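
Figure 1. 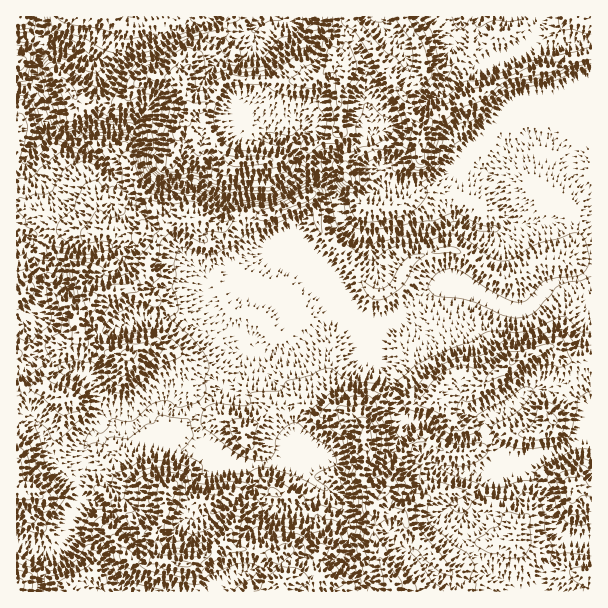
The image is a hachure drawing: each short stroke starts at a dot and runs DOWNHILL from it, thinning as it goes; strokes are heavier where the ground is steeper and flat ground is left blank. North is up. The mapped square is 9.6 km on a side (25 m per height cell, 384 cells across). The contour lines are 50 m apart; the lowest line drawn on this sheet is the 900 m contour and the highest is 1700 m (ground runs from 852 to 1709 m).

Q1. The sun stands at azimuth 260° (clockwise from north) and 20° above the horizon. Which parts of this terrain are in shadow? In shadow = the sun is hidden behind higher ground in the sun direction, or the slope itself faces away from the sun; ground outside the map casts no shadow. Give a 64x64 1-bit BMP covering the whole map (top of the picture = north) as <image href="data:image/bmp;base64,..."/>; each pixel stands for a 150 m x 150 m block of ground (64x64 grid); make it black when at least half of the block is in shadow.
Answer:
<image width="64" height="64" href="data:image/bmp;base64,Qk0+AgAAAAAAAD4AAAAoAAAAQAAAAEAAAAABAAEAAAAAAAACAAATCwAAEwsAAAIAAAAAAAAA////AAAAAABgAAAAAAAAACAgAAAEIAAAIGAIABAgAAAAQAAAAEAAAABAAAAIAAAAAAgAAIgAAAAAEICACAAAAAAAAEAACAAAAABAYAAIAAAIAEAAAAAAABwAYAAAAAAAPAAwAAA4AAA8ADwAADgAAHAAGAABMAAAcAAAAAGAAABgAAAAAcAAAAAAAAAB4AAAAAAAAAHgAAAAAAAAAfAABAAAAAAB4AAEAAAAAAAAAAABgAAAAEAAAAAAAAAAAAAAAAAAAAAAAAAAAAAAAAAAAAAAAAAAAAAAAAAAAAAAAAAAAAAAAAAABAAAAAAAAAAEAAAAAAAAAAAAAAAAAAAAAAAAAAAAAAAAAAAAAAAAAAAgAAAAAAAAACAAAAAAAAAAIAAAAAAAAAAAAAAAAAAAAAAAAAAAAAAAAAAAAAAAAAAAAAAACAAAAAAAAAAYAAAAAAAAADAAAAAAAAcAMAAAAAAAD4BwAAAAAAM+AHAAAAAAA4AAZgAAAAAGAAEHAAAAAAYAAwYHgAABBgADQAfAAEQOAAAAB+AAbAwAAAAH4AAwAAAADAPAAHAAAAAIAAAAYAAAAAgMCABgAAAADAwMAAAAAAAABAYAAwAAAAAAAABnAAAAAAMAAGQAAAAAAwAAYAAAAAAHAABgAAAAAAcAAAAAAAAABgAAIAAAAAAOAABgAAAAAAwAAA=="/>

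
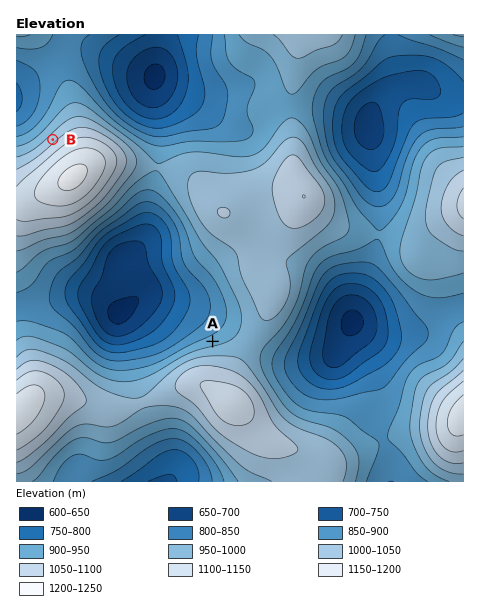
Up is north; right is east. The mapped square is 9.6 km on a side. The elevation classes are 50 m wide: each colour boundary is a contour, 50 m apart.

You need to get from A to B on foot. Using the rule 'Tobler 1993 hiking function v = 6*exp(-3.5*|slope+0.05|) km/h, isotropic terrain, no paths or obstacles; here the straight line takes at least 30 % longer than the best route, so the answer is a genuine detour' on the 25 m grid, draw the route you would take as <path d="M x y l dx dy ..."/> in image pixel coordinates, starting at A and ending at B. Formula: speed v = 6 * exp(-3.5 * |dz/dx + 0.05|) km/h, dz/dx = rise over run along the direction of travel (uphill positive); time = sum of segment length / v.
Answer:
<path d="M213 341l5-5 5-10 0-17-63-126-36-36-35-18-15 0-21 11"/>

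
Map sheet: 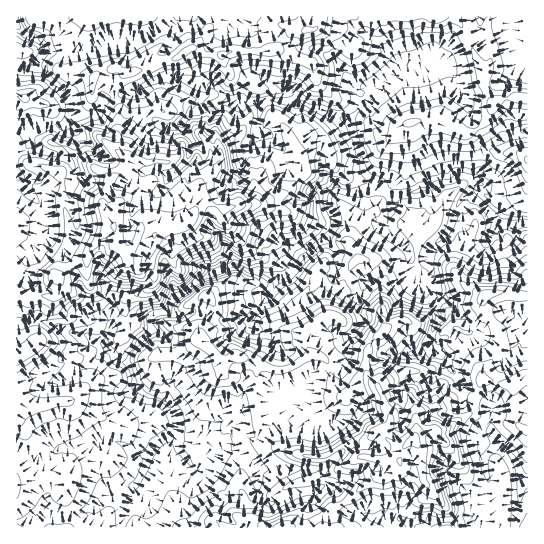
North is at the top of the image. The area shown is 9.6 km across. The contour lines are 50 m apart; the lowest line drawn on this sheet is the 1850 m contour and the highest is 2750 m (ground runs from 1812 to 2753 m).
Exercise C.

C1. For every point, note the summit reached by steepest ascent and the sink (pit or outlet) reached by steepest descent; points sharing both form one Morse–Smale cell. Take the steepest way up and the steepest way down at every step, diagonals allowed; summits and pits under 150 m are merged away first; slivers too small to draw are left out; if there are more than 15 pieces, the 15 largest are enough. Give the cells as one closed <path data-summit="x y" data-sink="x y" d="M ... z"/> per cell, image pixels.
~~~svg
<path data-summit="114 227" data-sink="498 223" d="M527 16l-205 0-3 9-5 4-20 0-21 22-40 0-10 4-18 0-14-7-16 11-49 14-9 6-4 14 6 13 0 45 9 8-1 7-6 7-12 6-8-8-7-2-12 10-17 1-6-8-18-7-15-2-10 2 1 363 104-1 0-8 7-21 16-28 4-16 11-14 14-7 3-6 0-10-7-12-11-6-13-4-10-9-3-15-5-9 10-19 14-12 0-14 4-4 10-1 12-16 20-15 17-9 21-7 12 6 10 0 18 6 8 0 12-8 8-13 23-17 11 12 2 19 12 9 12 2 7-1 15-12 18-4 7-8 11 3 7-4 3-8 17-16 9-26 12-12 0-4 15-27 3-16 19-10 22-6z"/><path data-summit="414 438" data-sink="498 223" d="M469 193l-12 12-9 26-17 16-4 9-6 3-11-3-7 8-18 4-18 13-16-2-12-9-2-19-11-12-23 17-16 20-12 1-18-6-10 0-9-6-12 3-29 13-20 15-12 16-12 3-4 7 3 7-1 2-14 12-10 19 5 9 3 15 10 9 13 4 11 6 7 12 0 10-3 6-14 7-11 14-4 16-16 28-7 21 0 8 325 1 2-2-1-16-24-31-2-22-6-19 14-6 14-3 26-14 3-4 1-12 9-19 33 5-2 13 3 7 1 18 6 6 5 1 0-205-30-1-11-15z"/><path data-summit="114 227" data-sink="17 25" d="M321 16l-304 0-1 147 10 0 19 4 14 5 6 8 17-1 12-10 7 2 9 8 11-6 7-10 0-4-9-8 0-45-6-17 6-12 43-16 13-2 16-11 14 7 18 0 10-4 40 0 21-22 20 0 5-4z"/><path data-summit="414 438" data-sink="523 481" d="M483 380l-10 19-1 12-3 4-26 14-14 3-14 6 6 19 2 22 22 28 3 8-1 13 80 0 1-97-11-8-1-18-3-7 2-13z"/><path data-summit="527 159" data-sink="498 223" d="M527 131l-21 5-19 9-6 24-12 20 0 5 18 15 11 15 19 1 11-2z"/>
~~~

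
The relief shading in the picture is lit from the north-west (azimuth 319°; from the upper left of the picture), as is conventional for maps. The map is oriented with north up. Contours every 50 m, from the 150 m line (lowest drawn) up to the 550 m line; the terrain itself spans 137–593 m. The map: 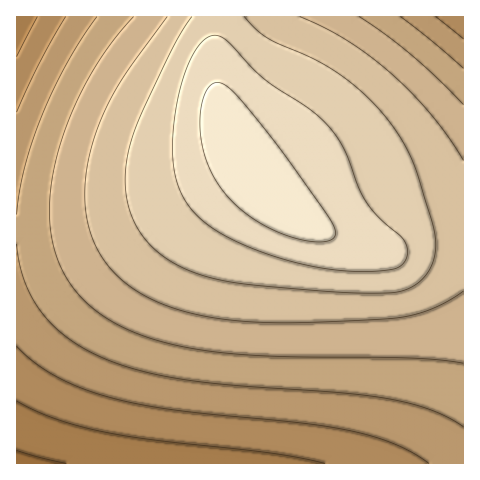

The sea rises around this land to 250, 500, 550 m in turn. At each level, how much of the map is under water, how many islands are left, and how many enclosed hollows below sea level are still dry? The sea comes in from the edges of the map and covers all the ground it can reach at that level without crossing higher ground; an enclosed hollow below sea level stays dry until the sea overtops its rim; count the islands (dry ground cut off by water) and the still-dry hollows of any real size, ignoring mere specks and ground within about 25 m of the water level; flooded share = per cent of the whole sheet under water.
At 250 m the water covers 12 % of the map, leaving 0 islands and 0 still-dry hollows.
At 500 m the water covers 84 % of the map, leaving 1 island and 0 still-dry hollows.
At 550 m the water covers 95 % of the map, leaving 1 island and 0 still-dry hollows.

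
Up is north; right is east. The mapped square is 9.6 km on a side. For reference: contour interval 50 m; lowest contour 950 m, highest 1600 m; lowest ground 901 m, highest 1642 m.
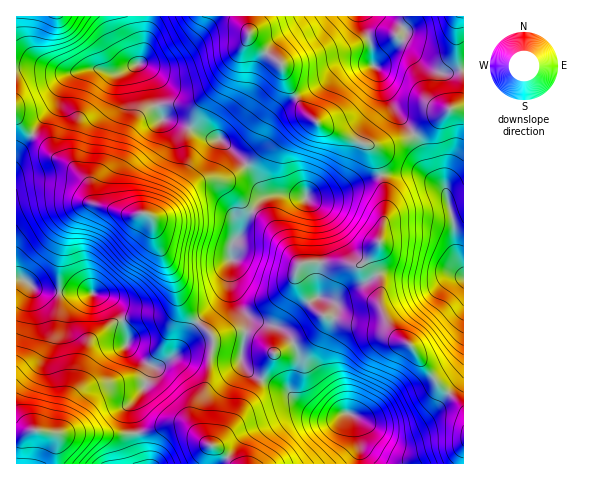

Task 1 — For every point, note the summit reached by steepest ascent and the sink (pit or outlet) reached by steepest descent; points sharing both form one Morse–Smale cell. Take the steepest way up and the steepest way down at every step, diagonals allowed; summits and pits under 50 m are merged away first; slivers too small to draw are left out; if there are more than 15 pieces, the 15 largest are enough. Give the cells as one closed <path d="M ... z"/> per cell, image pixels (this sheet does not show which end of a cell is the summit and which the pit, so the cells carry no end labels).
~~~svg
<path d="M139 64l-21 9-21-5-20 4-18 0-20-5-22 1-1 49 5 7 18 14 15 18 14 7 19 19 5 19 3 3 32 10 18-1 12 4 15-10 25-24 11-4 17 0 21-14-25-25-11-2-34-16-14-3-6-16-2-20-8-14z"/><path d="M248 16l-100 0-2 29-6 17 14 21 2 20 6 16 14 3 34 16 11 2 10 10 8 5 11-3 9-7 13-28 12-12 12-8-10-19-4-14-31-25z"/><path d="M381 176l-56 21-18 1-15-4-19 0-8 3-7 6-10 13-8 20-7 7-2 7 1 40 6 14 12 14 29 10 14 15 15-7 12-11 4-10-15-13-12-23-1-8 5-8 5-1 41 1 11 3 10-8 12-16 5-24 1-25z"/><path d="M95 204l-10 1-17 20-8 31-1 36 32 0 18 6 7 8 5 9 7 26-1 5 14 14 10 6 7 1 18-12 22-33-12-11-8-14-4-21-17-34-6-25-6-4-18 1z"/><path d="M377 276l-31 15-10 9-8 0 6 5 2 7-14 36-2 16 14 22 12 27 33 14 33-1 19-11 18-22-13-11-22-33-15-11-12-15-7-18 1-19z"/><path d="M91 292l-32 1-2 33-7 30 7 26 0 20-5 23-6 7 10 2 80 0-3-30 11-16 7-21-10-7-14-14 0-11-11-29-7-8z"/><path d="M246 165l-21 14-17 0-11 4-31 29-15 5 6 25 17 34 4 21 8 14 11 11 23-21 7-13 5-28 0-15 8-9 8-20 14-17 11-4-6-1-6-5z"/><path d="M17 118l-1 160 10 3 9 8 24 3 0-27 7-34 8-15 9-9 5-3 6-1-7-21-19-19-14-7-15-18-18-14z"/><path d="M263 380l-35 51-15 15 18 16 4 2 124-1 1-16-3-22-7-11-8 0-7 3-14-1-21-13-16-15z"/><path d="M307 116l-10 0-16 7-6 7-7 13-21 22 18 28 27 1 15 4 18-1 56-22-6-23-5-6-41-16z"/><path d="M416 172l-25 2-10 2 5 17 0 17-6 32-9 14-1 8 7 11 5-2 14 0 21 4 18 0 10-3 8 0 10 3 1-5-8-20-2-31-9-31-10-8z"/><path d="M396 273l-14 0-6 3 5 10-1 19 7 18 12 15 15 11 22 33 13 11 15-16 0-99-11-4-8 0-10 3-18 0z"/><path d="M147 16l-130 0-1 52 23-1 20 5 18 0 12-4 8 0 15 5 13-2 14-7 4-8z"/><path d="M361 16l-112 0 0 20 11 13 22 15 4 14 11 18 23-11 19-17 7-3 27-1-3-25z"/><path d="M367 64l-17 0-11 4-19 17-22 10-2 2 4 7 5 8 16 14 43 18 13 3 9-1 25-10 2-2-1-3-17-21-10-20-7-21z"/>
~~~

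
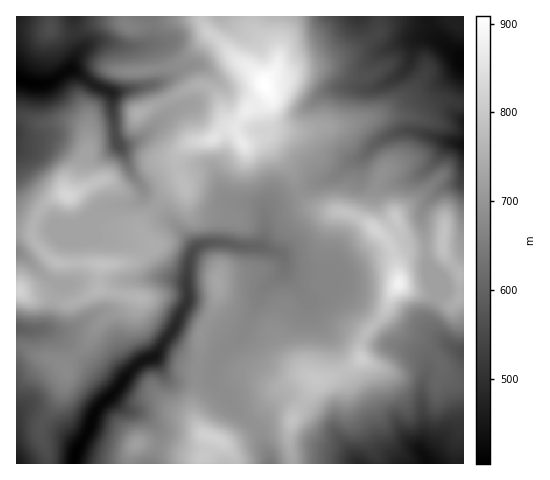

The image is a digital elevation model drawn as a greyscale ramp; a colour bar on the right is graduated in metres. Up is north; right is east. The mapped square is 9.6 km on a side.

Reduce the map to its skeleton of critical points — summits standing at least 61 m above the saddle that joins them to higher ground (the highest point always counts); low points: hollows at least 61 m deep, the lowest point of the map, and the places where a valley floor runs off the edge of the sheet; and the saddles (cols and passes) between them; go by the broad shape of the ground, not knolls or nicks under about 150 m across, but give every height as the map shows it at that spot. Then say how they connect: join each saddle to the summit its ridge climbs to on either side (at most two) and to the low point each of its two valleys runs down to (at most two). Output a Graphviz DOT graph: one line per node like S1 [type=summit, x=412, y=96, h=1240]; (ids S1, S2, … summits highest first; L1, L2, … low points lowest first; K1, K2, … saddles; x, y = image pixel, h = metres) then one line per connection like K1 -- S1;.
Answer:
graph terrain {
  S1 [type=summit, x=265, y=85, h=909];
  S2 [type=summit, x=399, y=284, h=881];
  S3 [type=summit, x=67, y=195, h=828];
  S4 [type=summit, x=19, y=292, h=820];
  S5 [type=summit, x=210, y=437, h=817];
  L1 [type=low, x=17, y=78, h=404];
  L2 [type=low, x=75, y=456, h=407];
  L3 [type=low, x=461, y=60, h=416];
  L4 [type=low, x=427, y=463, h=426];
  L5 [type=low, x=17, y=463, h=454];
  K1 [type=saddle, x=55, y=300, h=736];
  K2 [type=saddle, x=426, y=249, h=727];
  K3 [type=saddle, x=155, y=207, h=722];
  K4 [type=saddle, x=300, y=193, h=693];
  K5 [type=saddle, x=255, y=425, h=692];
  K6 [type=saddle, x=197, y=368, h=688];
  K7 [type=saddle, x=48, y=463, h=546];
  K1 -- S3;
  K1 -- S4;
  K1 -- L1;
  K1 -- L2;
  K2 -- S2;
  K2 -- L3;
  K2 -- L4;
  K3 -- S1;
  K3 -- S3;
  K3 -- L1;
  K3 -- L2;
  K4 -- S1;
  K4 -- S2;
  K4 -- L2;
  K4 -- L3;
  K5 -- S2;
  K5 -- S5;
  K5 -- L2;
  K6 -- S1;
  K6 -- S5;
  K6 -- L2;
  K7 -- S5;
  K7 -- L2;
  K7 -- L5;
}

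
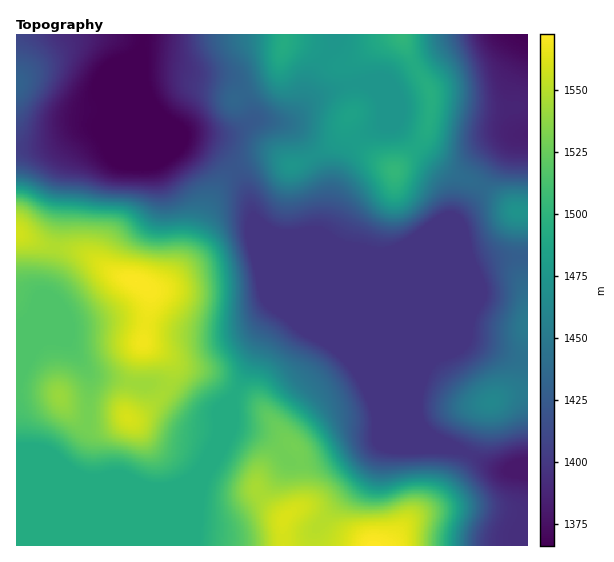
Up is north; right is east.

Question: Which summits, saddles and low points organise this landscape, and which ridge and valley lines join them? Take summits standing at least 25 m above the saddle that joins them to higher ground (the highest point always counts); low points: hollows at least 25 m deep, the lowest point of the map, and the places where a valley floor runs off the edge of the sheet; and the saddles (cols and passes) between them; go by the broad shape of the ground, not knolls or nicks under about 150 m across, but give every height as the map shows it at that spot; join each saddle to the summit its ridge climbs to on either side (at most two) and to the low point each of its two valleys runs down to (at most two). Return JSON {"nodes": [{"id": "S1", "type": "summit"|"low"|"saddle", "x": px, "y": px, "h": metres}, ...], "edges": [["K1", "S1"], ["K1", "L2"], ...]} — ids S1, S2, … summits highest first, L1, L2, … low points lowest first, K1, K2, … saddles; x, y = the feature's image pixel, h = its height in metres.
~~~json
{"nodes": [
{"id": "S1", "type": "summit", "x": 374, "y": 544, "h": 1572},
{"id": "S2", "type": "summit", "x": 138, "y": 283, "h": 1572},
{"id": "S3", "type": "summit", "x": 394, "y": 171, "h": 1503},
{"id": "S4", "type": "summit", "x": 518, "y": 212, "h": 1472},
{"id": "S5", "type": "summit", "x": 491, "y": 401, "h": 1462},
{"id": "S6", "type": "summit", "x": 17, "y": 84, "h": 1432},
{"id": "L1", "type": "low", "x": 143, "y": 36, "h": 1366},
{"id": "L2", "type": "low", "x": 522, "y": 39, "h": 1368},
{"id": "L3", "type": "low", "x": 518, "y": 469, "h": 1380},
{"id": "K1", "type": "saddle", "x": 237, "y": 392, "h": 1493},
{"id": "K2", "type": "saddle", "x": 417, "y": 147, "h": 1489},
{"id": "K3", "type": "saddle", "x": 482, "y": 187, "h": 1437},
{"id": "K4", "type": "saddle", "x": 521, "y": 257, "h": 1428},
{"id": "K5", "type": "saddle", "x": 235, "y": 169, "h": 1421},
{"id": "K6", "type": "saddle", "x": 469, "y": 455, "h": 1399},
{"id": "K7", "type": "saddle", "x": 143, "y": 45, "h": 1367}],
"edges": [["K1", "S1"], ["K1", "S2"], ["K1", "L1"], ["K1", "L3"], ["K2", "S3"], ["K2", "L1"], ["K2", "L2"], ["K3", "S3"], ["K3", "S4"], ["K3", "L2"], ["K3", "L3"], ["K4", "S4"], ["K4", "S5"], ["K4", "L3"], ["K5", "S2"], ["K5", "S3"], ["K5", "L1"], ["K5", "L3"], ["K6", "S1"], ["K6", "S5"], ["K6", "L3"], ["K7", "S3"], ["K7", "S6"], ["K7", "L1"]]}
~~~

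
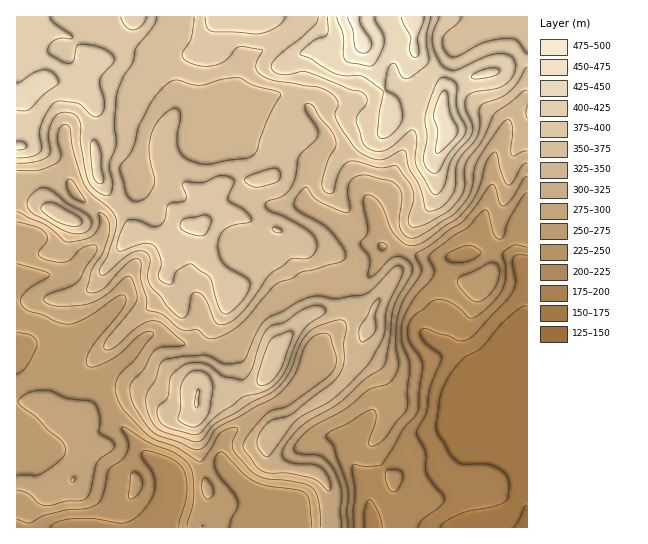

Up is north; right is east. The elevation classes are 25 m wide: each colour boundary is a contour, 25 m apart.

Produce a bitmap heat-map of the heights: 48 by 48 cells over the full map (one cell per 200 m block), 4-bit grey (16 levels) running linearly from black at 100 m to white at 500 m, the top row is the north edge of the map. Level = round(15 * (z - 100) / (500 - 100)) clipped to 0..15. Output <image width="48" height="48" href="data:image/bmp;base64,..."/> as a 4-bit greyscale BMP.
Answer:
<image width="48" height="48" href="data:image/bmp;base64,Qk32BAAAAAAAAHYAAAAoAAAAMAAAADAAAAABAAQAAAAAAIAEAAATCwAAEwsAABAAAAAAAAAAAAAAABEREQAiIiIAMzMzAERERABVVVUAZmZmAHd3dwCIiIgAmZmZAKqqqgC7u7sAzMzMAN3d3QDu7u4A////AGZVVEVVVERFZmZVVVVVZ3VEREQzMiIiImZmVVVVVURFZmZlVVVWd2VEREREMzMzImZ3dmZVZVREVmZlVVVWd3VEREREQzMzMnd3d3ZlZlREV3ZVVVVmd3VERUREREMzMnd3d3ZlZlREVmZVZnd3h2VEVVREMzMzMmZ3d3ZlZVRFZmVWeIiIh2VVVVRDMzMzImZmd3dmVURVZ2VniId3dlVVVURDMzMyI2Zmd3d2ZVZnh2Z4iYdmZlVWVURDMzMiI2Znd3d2ZmeImXZ3iZh2ZlVWZUQzMzIiM2Z3d3dmZ4mqqod3iZmHZmVWZVQzMzIiM2Z3d3dmZ4qqu6mHeIiId2ZmZlVDMyIiM3d3d3dmeJmqu6qZh3iJmHZmZmVDMyIiM2d3ZmZneJmqu6qpmYd4mYd2ZmVDMyIiM2ZmZmZneImau6qqqph3iJh3dmVDMzIiM2ZmZmZmd4maqqmZq6l3eJmId2VEMzMiM2ZmZnd2Z4iZmZiJq7qHd4mYh2VEMzMyM1ZmZmd3Z3iIiIiImrqHd4mZh2VEQzMzM1ZmZmeIdnd4iIiImrqXd4mZh1REREMzM2ZmZmZ4h3eIiZmIiaqpiImZl1REREQzM2Znd2ZniIiZmZqYiZmqmYmZl1RERFRDM2d3d3dmeImamaqpiImamZmZl2VURVVEM3d4iIh2eJmqmau6mIiJmImZmGVVVWZUM2d3eImHeJqqqqu7qYiIiIiImXZVVmZlQ2Z3d4mYiKqqqqu6qZmIiIiIiYdlVmZlQ2d3d3mpiJq6qrqqqpmZmIiHiIdlVVZlQ3eIh3iamZq7q7qqqqqpmZiHd3dlVVVVRHd4iIiauqu7u7qpmqqqmYh3d3d2VVVVVXd4mZiKu7u7u7qqqqqqmYiHeImHZVVWVXiKqqmJq6q7u7uqqqqZmIiHeJqZh2VmVYmrupmaqqq7u7u6qpmYiIiHeJqqmHZmZZqqqZmqqaqqu7qqqZmIiZiHiJq7qYZnZZmpmJqqmZqqq7qqqqmYmZiIiJq7updndpmZmau6mZqqqquqqqqZmpiIiZq8uph3h5mZmau6mZqqqqqqqqqZmpmZmavMuph4h7uqmbu6mZqqmZmZqqqZmamqqqvNyph4iMy6mru6qZqpmZmZmqqpmaq7u6vN26mIicy6mru6qZqpmZmZmqqqmau8zLvN3bqYicy6mru6qZqpmZmZmaqqmqu8zMvN7cqYicy6qru6qpmpmZmZmaqpmru8zczN3LqZmczLu7y6qpmZmZmZmZqpqqu8zMvN3Lqqmd3MzMy6qqmZmZmZmZqqqru8zMzN3Lu6qc3czMu6qqqZmZmZmqqqu7zMzMzM3MzLuszMzLu7qqqqqqqqq7u7vMzNzMzMzMzMuszMu8zLqqqqqqqqq8zMzd3dzN3Mu7zMu8y7u8y7uqqqq7qqqrzMzd7u3N3Lqqu7usy7u7u7uqqqq7u7uqvMzN7u3d3LqqqrqszLu7u7u6qqq7u7u7u7zN7u3d3Lqqqqqry7u7u7zLqqq8zMzMurzN7t3d7buqqqqg=="/>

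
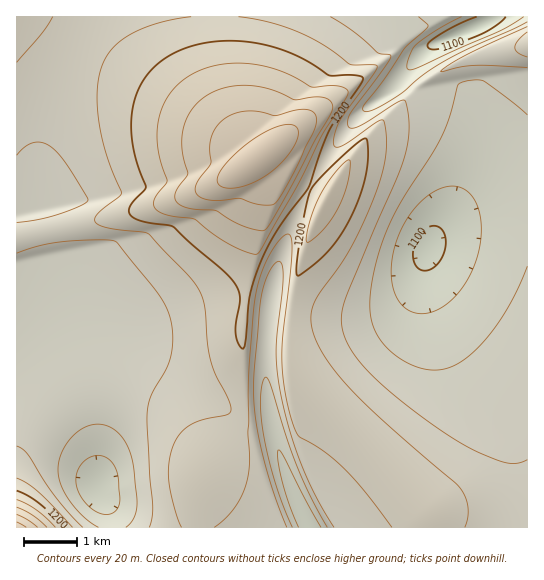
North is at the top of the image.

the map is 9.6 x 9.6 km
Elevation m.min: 1085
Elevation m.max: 1300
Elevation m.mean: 1170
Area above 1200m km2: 14.9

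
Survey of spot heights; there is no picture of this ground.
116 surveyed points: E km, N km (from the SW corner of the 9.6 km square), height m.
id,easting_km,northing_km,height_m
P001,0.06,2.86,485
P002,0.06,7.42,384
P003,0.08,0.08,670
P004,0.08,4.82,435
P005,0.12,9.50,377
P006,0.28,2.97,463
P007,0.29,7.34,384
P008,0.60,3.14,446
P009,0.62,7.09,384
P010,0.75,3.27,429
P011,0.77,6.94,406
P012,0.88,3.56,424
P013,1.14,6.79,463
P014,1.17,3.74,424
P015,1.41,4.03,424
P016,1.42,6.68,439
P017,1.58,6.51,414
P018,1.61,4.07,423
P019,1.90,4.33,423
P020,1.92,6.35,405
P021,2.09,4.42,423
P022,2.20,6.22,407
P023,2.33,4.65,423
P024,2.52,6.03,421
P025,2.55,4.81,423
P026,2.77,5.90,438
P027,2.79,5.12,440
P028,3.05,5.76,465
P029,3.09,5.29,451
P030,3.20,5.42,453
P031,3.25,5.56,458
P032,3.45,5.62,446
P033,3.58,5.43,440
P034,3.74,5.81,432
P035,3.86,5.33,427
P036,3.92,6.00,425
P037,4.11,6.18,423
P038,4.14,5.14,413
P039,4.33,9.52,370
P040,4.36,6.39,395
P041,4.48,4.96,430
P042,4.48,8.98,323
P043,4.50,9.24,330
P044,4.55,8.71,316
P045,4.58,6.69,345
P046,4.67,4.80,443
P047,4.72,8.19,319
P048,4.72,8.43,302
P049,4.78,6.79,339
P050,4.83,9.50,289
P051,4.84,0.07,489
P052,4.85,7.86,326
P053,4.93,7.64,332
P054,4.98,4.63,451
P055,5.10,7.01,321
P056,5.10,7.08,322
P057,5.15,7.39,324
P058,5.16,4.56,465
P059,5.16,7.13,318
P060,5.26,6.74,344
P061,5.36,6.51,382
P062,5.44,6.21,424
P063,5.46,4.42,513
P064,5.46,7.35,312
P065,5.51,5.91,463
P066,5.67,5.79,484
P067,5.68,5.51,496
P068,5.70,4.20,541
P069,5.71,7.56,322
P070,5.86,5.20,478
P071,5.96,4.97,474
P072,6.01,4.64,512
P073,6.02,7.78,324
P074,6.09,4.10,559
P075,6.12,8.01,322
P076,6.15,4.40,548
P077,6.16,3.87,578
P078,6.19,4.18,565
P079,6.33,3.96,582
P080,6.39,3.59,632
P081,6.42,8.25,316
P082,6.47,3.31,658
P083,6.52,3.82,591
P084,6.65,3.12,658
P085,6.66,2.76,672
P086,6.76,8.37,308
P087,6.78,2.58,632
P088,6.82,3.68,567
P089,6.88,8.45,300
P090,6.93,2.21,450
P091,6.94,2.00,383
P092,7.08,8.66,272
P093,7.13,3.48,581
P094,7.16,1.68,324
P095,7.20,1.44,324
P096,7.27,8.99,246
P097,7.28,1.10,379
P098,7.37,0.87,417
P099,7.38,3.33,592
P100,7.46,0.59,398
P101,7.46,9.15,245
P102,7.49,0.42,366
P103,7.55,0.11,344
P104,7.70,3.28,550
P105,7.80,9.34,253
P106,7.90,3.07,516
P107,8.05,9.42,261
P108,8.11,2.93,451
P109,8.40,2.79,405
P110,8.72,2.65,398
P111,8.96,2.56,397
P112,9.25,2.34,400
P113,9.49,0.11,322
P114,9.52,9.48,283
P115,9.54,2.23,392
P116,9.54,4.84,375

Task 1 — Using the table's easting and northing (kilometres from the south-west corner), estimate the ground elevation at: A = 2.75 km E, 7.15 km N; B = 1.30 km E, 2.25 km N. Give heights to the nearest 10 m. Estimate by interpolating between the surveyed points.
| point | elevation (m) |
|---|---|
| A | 440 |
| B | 440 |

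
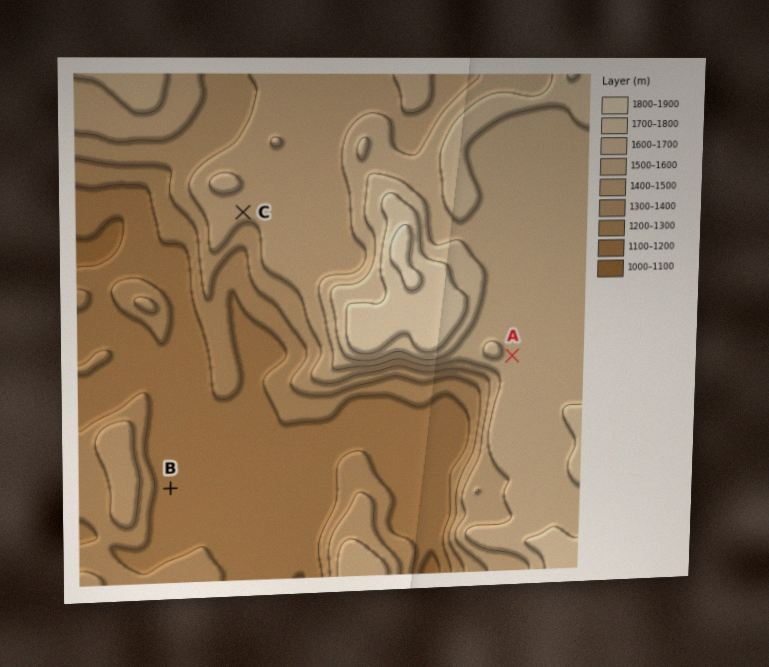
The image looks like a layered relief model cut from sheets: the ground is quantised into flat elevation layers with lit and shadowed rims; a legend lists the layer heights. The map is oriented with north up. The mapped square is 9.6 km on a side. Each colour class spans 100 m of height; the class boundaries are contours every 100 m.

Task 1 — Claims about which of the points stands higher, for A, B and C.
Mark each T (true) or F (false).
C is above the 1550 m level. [F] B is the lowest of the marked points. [T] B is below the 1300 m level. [T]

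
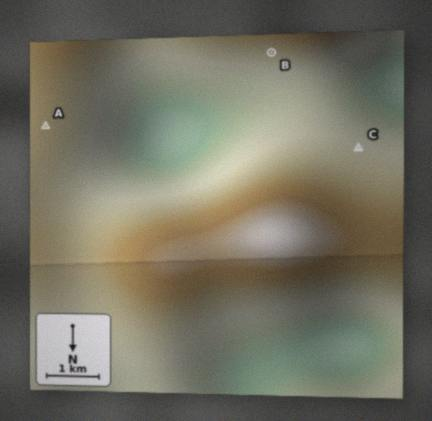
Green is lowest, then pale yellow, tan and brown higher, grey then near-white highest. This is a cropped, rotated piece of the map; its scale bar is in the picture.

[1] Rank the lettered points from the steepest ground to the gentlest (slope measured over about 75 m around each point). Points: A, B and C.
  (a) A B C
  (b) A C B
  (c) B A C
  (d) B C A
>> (d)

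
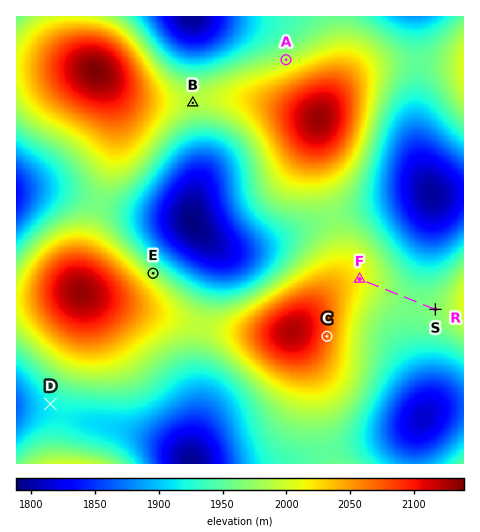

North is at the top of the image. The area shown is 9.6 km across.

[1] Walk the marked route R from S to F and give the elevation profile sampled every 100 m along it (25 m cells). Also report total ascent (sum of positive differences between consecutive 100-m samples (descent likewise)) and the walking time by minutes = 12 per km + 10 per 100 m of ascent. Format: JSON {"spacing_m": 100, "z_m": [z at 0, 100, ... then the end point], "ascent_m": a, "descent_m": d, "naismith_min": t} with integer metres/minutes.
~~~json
{"spacing_m": 100, "z_m": [1968, 1965, 1963, 1961, 1960, 1960, 1960, 1961, 1964, 1967, 1970, 1975, 1981, 1987, 1994, 2000, 2007, 2014, 2017], "ascent_m": 57, "descent_m": 8, "naismith_min": 27}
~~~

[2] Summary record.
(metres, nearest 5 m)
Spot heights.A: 1985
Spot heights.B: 1990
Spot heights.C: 2070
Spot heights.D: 1915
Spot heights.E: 1975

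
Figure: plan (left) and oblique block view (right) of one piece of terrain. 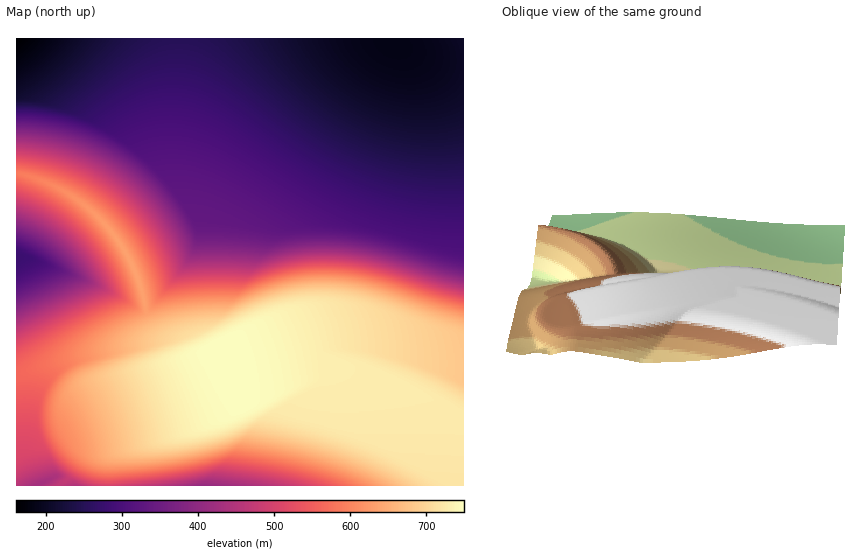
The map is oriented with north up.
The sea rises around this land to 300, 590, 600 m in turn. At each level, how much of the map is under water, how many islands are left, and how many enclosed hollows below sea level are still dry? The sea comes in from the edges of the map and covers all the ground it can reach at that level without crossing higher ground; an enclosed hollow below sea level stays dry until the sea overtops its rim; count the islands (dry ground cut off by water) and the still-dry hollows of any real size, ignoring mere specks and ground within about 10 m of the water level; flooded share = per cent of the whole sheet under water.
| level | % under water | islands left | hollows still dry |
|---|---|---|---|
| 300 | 30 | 0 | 0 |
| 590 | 63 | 0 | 0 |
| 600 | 64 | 0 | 0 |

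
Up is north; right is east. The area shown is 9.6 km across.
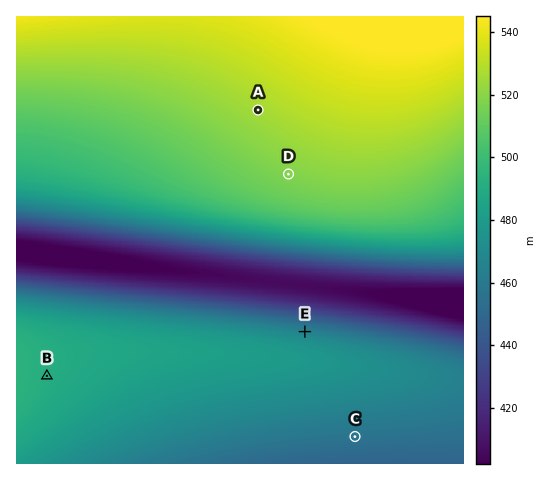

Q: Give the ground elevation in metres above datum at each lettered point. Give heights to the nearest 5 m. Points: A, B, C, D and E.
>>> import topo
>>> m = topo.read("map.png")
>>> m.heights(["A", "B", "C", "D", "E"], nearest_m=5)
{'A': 525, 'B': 490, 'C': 455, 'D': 520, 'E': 465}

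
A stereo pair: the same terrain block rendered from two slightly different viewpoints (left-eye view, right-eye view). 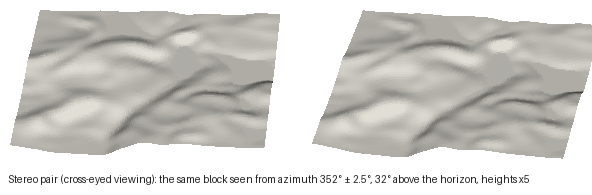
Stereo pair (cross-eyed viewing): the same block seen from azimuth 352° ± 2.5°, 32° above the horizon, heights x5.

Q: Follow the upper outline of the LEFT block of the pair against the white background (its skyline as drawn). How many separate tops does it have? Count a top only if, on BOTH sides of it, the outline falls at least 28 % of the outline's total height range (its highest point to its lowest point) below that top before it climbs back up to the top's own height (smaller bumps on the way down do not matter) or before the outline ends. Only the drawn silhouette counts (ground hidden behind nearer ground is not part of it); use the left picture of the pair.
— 0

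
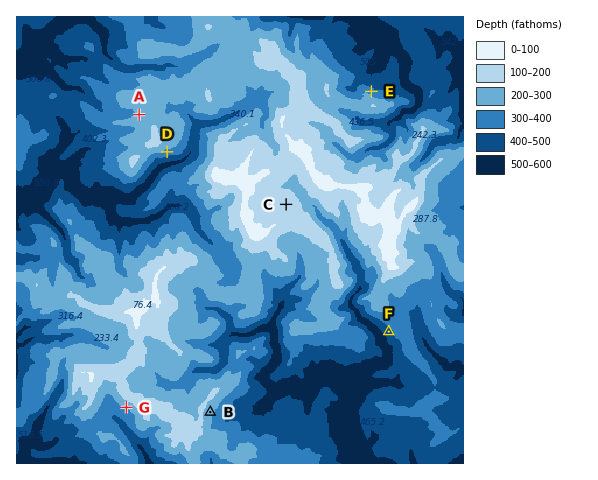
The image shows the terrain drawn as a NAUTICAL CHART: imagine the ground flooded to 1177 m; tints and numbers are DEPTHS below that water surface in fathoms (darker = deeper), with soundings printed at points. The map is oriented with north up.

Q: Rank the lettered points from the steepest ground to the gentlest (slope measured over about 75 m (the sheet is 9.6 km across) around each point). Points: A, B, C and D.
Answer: D B A C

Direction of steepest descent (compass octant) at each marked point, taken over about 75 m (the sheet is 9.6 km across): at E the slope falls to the NE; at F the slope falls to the SW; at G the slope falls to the SW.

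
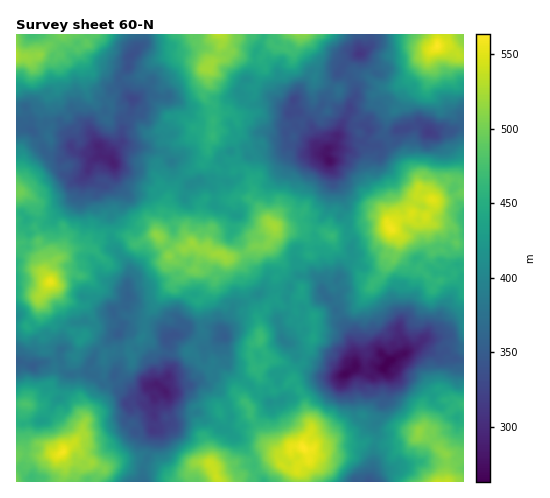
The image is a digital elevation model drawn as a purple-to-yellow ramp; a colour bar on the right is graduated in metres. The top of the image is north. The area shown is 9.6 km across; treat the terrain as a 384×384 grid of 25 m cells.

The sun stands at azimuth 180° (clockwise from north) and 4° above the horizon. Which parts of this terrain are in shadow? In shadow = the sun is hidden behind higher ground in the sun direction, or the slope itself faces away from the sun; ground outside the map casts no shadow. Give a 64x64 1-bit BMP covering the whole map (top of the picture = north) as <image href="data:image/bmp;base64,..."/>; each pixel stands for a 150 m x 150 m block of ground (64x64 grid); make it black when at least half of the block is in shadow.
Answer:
<image width="64" height="64" href="data:image/bmp;base64,Qk0+AgAAAAAAAD4AAAAoAAAAQAAAAEAAAAABAAEAAAAAAAACAAATCwAAEwsAAAIAAAAAAAAA////AAAAAAAAAAAAAAAD/gAADgKAAAH/AAQPBAAAAf4AHg//gAAAOAQf//+AAAAEDw///48AAAc/h///v5xgB/+///8/z6AD/8+//j//j/8/97/8H/+P/h////wf///8//+f/H////jv/y/83//////+L/nH//////wH+4f/////+AP7A//////wAD4B//////AAEgP////n8AAID////4ckAYQPhwf/AAOBh4YAA/4AAAGB0AAD/gDgAAB4AAHwwAAAADAAAAAAAAAAIDAAAAAAAAAgOAAAAIAAADA4AAAAAAAAADAAAAIAAAAAwAAADgAAAADAIAgeQAAAAABgADwAAAAAAAAAPgwAAQAAAAA+BAQPgAAAAB8AA38AAAAAfmHu/4AEAAAf/7//wB4AAA//H//PHgAAD////74fDAAH///+Pj8fwAf///w///8AB//9+v///x7f//37P///+P//+OAf///8///4AD///////4YA////////eAL/////+/5wAD/////5OAAAH/7///AAAAA//H//8AAwAA9Af//gAHAABgB//8AAfAAAAD//wAAPAcAADf8AAA8DgAAAAAAABgAAAAAAAAAAAAAAAAAAAAAAAAYcAAABgAAABjwAAACAAAAA4AAAAGAAAADgAPAAcDAAAPgA8AAgAAAAGCF4AAAAAAAAeA=="/>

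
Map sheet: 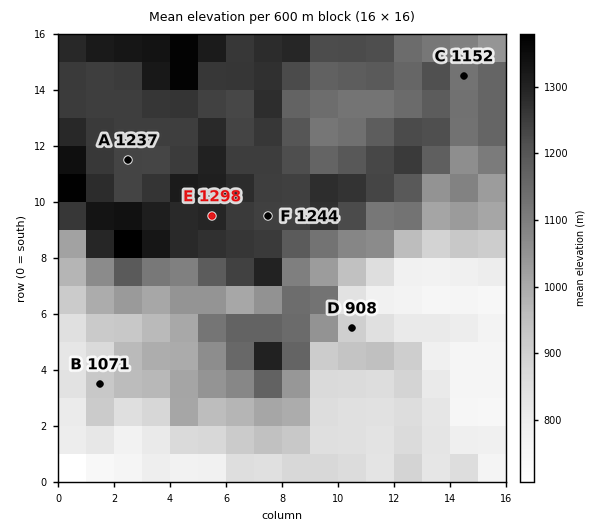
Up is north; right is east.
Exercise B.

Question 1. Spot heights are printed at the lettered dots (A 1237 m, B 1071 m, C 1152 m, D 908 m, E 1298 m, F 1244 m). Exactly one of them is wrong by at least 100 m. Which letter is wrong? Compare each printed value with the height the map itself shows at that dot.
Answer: B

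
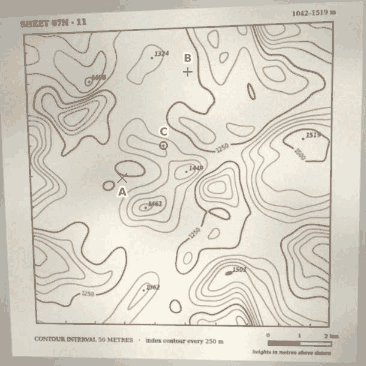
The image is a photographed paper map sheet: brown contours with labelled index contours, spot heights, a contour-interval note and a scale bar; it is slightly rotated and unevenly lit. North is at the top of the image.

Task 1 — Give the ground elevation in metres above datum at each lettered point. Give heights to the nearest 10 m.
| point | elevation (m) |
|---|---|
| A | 1260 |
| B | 1280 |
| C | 1340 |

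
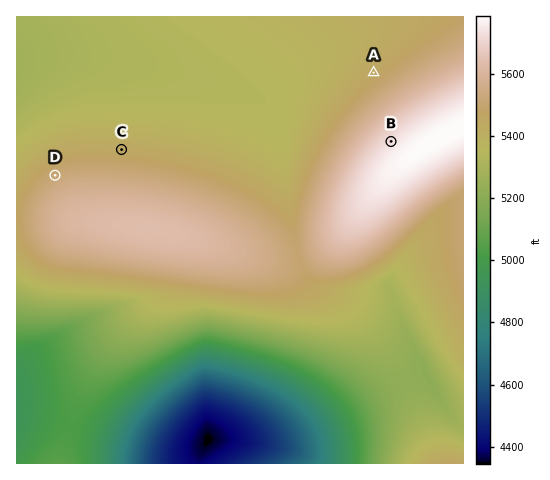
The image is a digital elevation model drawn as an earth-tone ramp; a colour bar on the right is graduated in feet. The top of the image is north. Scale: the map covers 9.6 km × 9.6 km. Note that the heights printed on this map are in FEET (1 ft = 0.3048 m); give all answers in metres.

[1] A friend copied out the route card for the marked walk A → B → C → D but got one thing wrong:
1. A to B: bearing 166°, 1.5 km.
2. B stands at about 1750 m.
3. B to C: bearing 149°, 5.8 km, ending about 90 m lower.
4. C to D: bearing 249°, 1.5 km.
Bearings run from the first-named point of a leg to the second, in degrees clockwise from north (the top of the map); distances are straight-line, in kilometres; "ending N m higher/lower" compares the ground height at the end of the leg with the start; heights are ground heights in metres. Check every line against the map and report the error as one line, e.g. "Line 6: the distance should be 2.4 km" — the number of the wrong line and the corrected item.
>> Line 3: the bearing should be 268°.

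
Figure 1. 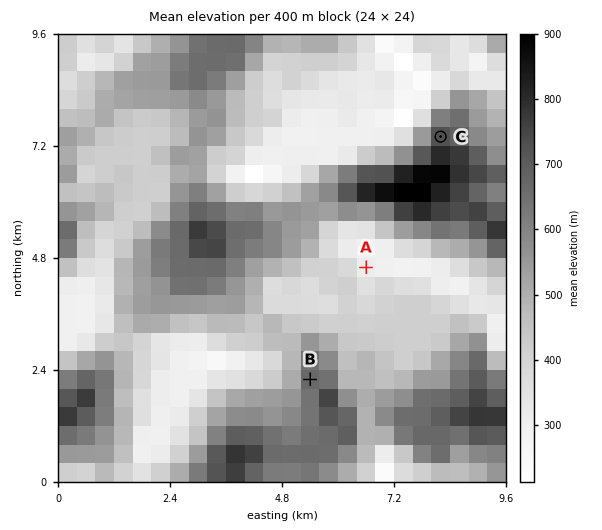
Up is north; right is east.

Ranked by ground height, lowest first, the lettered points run A B C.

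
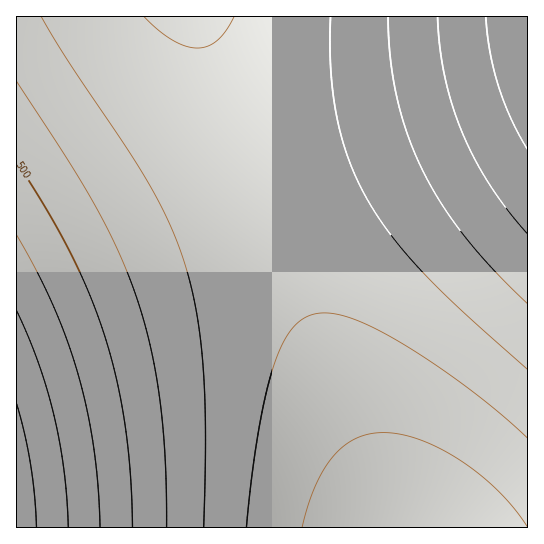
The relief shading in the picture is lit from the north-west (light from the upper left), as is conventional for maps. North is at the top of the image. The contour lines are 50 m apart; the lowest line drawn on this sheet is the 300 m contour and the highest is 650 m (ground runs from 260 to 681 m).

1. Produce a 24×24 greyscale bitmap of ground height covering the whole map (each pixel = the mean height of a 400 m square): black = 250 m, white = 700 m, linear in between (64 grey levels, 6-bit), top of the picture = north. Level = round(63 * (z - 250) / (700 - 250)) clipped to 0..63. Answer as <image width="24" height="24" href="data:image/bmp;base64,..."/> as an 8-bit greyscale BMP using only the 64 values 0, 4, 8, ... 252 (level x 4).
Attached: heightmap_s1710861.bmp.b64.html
<image width="24" height="24" href="data:image/bmp;base64,Qk12BgAAAAAAADYEAAAoAAAAGAAAABgAAAABAAgAAAAAAEACAAATCwAAEwsAAAABAAAAAAAAAAAAAAEBAQACAgIAAwMDAAQEBAAFBQUABgYGAAcHBwAICAgACQkJAAoKCgALCwsADAwMAA0NDQAODg4ADw8PABAQEAAREREAEhISABMTEwAUFBQAFRUVABYWFgAXFxcAGBgYABkZGQAaGhoAGxsbABwcHAAdHR0AHh4eAB8fHwAgICAAISEhACIiIgAjIyMAJCQkACUlJQAmJiYAJycnACgoKAApKSkAKioqACsrKwAsLCwALS0tAC4uLgAvLy8AMDAwADExMQAyMjIAMzMzADQ0NAA1NTUANjY2ADc3NwA4ODgAOTk5ADo6OgA7OzsAPDw8AD09PQA+Pj4APz8/AEBAQABBQUEAQkJCAENDQwBEREQARUVFAEZGRgBHR0cASEhIAElJSQBKSkoAS0tLAExMTABNTU0ATk5OAE9PTwBQUFAAUVFRAFJSUgBTU1MAVFRUAFVVVQBWVlYAV1dXAFhYWABZWVkAWlpaAFtbWwBcXFwAXV1dAF5eXgBfX18AYGBgAGFhYQBiYmIAY2NjAGRkZABlZWUAZmZmAGdnZwBoaGgAaWlpAGpqagBra2sAbGxsAG1tbQBubm4Ab29vAHBwcABxcXEAcnJyAHNzcwB0dHQAdXV1AHZ2dgB3d3cAeHh4AHl5eQB6enoAe3t7AHx8fAB9fX0Afn5+AH9/fwCAgIAAgYGBAIKCggCDg4MAhISEAIWFhQCGhoYAh4eHAIiIiACJiYkAioqKAIuLiwCMjIwAjY2NAI6OjgCPj48AkJCQAJGRkQCSkpIAk5OTAJSUlACVlZUAlpaWAJeXlwCYmJgAmZmZAJqamgCbm5sAnJycAJ2dnQCenp4An5+fAKCgoAChoaEAoqKiAKOjowCkpKQApaWlAKampgCnp6cAqKioAKmpqQCqqqoAq6urAKysrACtra0Arq6uAK+vrwCwsLAAsbGxALKysgCzs7MAtLS0ALW1tQC2trYAt7e3ALi4uAC5ubkAurq6ALu7uwC8vLwAvb29AL6+vgC/v78AwMDAAMHBwQDCwsIAw8PDAMTExADFxcUAxsbGAMfHxwDIyMgAycnJAMrKygDLy8sAzMzMAM3NzQDOzs4Az8/PANDQ0ADR0dEA0tLSANPT0wDU1NQA1dXVANbW1gDX19cA2NjYANnZ2QDa2toA29vbANzc3ADd3d0A3t7eAN/f3wDg4OAA4eHhAOLi4gDj4+MA5OTkAOXl5QDm5uYA5+fnAOjo6ADp6ekA6urqAOvr6wDs7OwA7e3tAO7u7gDv7+8A8PDwAPHx8QDy8vIA8/PzAPT09AD19fUA9vb2APf39wD4+PgA+fn5APr6+gD7+/sA/Pz8AP39/QD+/v4A////AOjUxLCcjHhoWEg8MCQcFBAMCAgIDBAUHOjUwLCcjHhoWEw8MCggGBQQDAwMEBQYIOTUwKyciHhoWExANCggHBQUEBAUGBwgKODQvKyYiHhoWExANCwkIBwYGBgYHCAoMNzMvKiYiHhoWExAODAoJCAcHBwgJCgwONjIuKSUhHRoWExAODAsKCQgJCQoLDA4QNTEtKCQgHRkWExEPDQsLCgoKCwwNDhASNC8rJyMgHBkWExEPDQwMCwsMDA4PEBIUMi4qJiIfGxgVExEPDg0MDA0NDg8RExQWMCwpJSEeGxgVExEQDg4NDg4PEBETFRcZLysnIyAdGhcVExEQDw4ODw8QEhMVFxkbLSklIh8cGRYUExEQDw8PEBESExUXGRsdKyckIR0bGBYUEhEQEBAQERITFRcZGx0fKSUiHxwZFxUTEhEQEBAREhMVFhgbHR8hJyQgHhsYFhQTEhEQEBESExQWGBocHyEjJSIfHBkXFRQSERERERESFBUXGRseICMlIyAdGhgWFBMSERERERITFBYYGh0fIiQnIR4bGRcVExIREBAQERITFRcZGx4hIyYoHxwaFxUUEhEQEBAQERIUFhgaHB8iJScqHRsYFhQTERAQEBAQERIUFhgbHSAjJigrHBkXFRMSEBAPDw8QERMUFhkbHiEkJyksGhgVFBIREA8PDw8QERMUFxkcHiEkJyotGBYUEhEQDw4ODg8QERMVFxkcHyIlKCsuFxUTERAPDg4NDg4PERIVFxkcHyIlKCsuA=="/>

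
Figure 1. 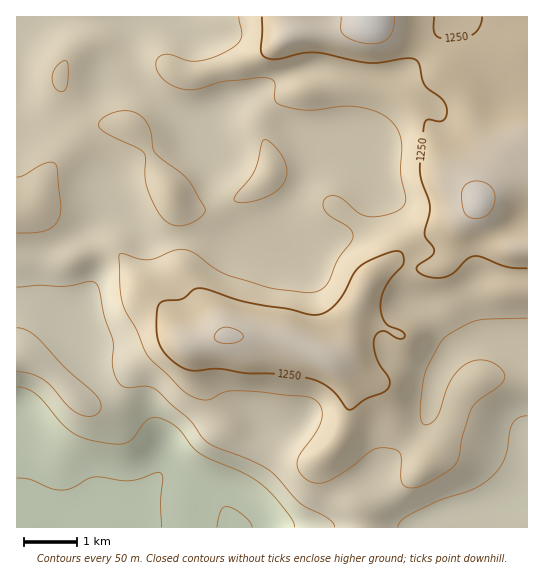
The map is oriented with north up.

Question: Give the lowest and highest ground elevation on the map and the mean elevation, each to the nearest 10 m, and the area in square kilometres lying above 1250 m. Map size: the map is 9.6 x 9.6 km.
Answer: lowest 1050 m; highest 1320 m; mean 1200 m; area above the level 17.7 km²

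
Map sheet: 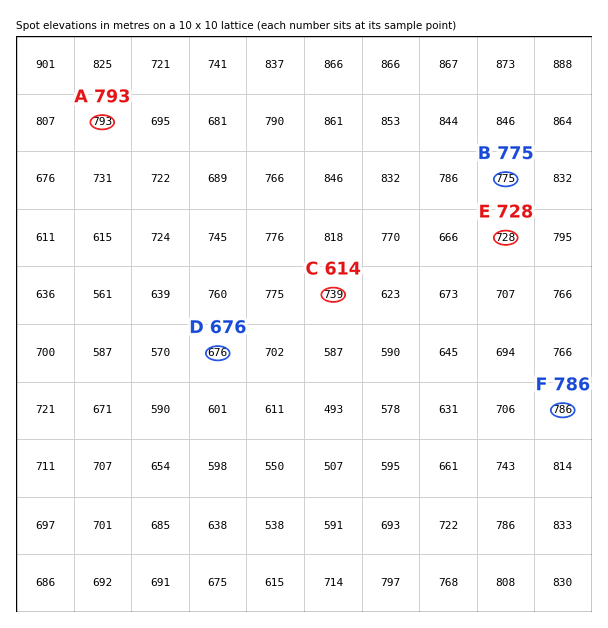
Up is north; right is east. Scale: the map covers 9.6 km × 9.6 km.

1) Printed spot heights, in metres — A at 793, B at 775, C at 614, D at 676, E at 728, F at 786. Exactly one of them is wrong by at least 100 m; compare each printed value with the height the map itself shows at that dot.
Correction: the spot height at C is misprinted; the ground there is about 739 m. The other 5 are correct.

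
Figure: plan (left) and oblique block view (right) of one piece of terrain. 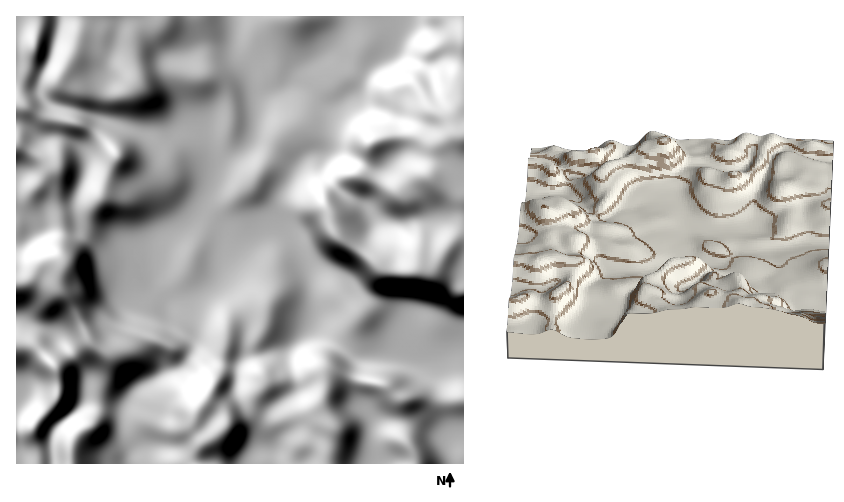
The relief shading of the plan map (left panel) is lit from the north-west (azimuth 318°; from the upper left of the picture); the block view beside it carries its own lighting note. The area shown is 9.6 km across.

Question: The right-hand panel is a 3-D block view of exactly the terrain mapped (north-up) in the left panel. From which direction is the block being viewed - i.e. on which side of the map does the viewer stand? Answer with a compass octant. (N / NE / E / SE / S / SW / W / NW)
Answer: E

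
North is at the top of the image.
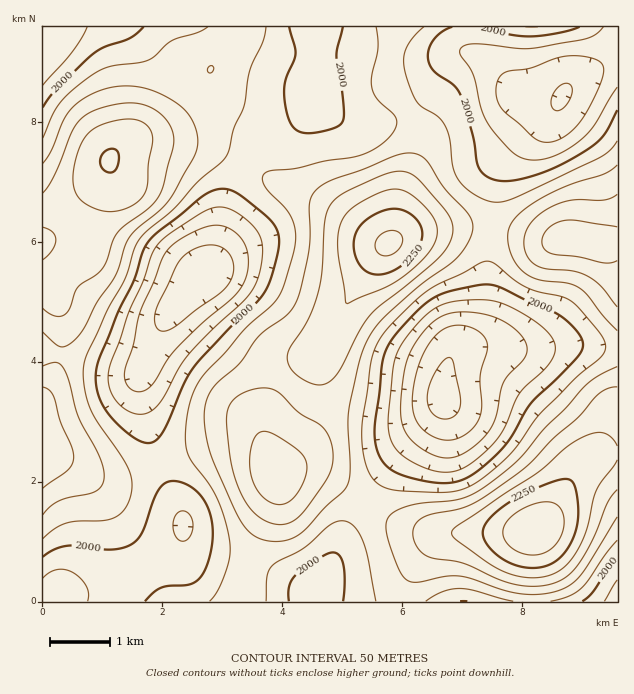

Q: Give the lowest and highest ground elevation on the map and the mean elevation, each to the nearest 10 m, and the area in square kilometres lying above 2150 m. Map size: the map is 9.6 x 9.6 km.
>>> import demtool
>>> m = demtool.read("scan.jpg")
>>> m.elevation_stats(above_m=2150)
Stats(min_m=1780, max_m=2340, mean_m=2060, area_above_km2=20.4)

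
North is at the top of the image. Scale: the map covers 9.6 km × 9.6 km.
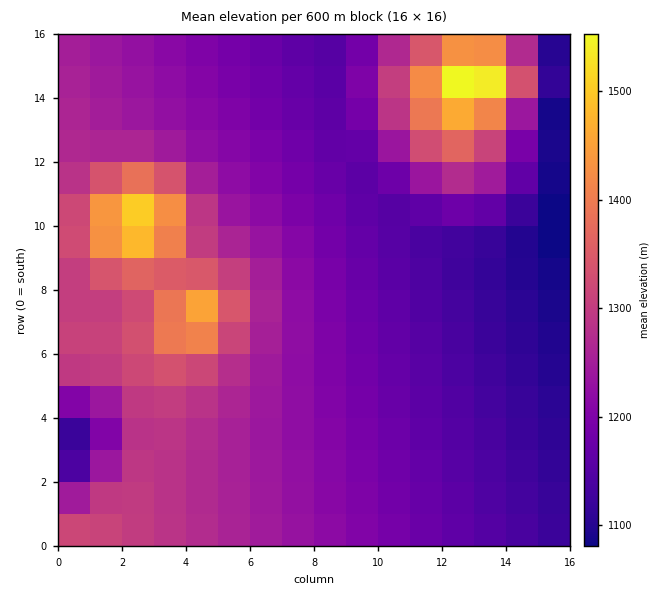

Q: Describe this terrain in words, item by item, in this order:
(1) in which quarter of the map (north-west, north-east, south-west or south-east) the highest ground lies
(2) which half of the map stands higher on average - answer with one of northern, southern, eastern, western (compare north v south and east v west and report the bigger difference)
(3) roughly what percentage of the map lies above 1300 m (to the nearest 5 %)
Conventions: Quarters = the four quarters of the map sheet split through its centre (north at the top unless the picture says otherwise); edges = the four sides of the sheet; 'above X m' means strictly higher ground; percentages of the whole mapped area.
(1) Look to the north-east quarter for the highest ground.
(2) Taken as a whole, the western half is higher than the eastern.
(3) Roughly 20 % of the ground is higher than 1300 m.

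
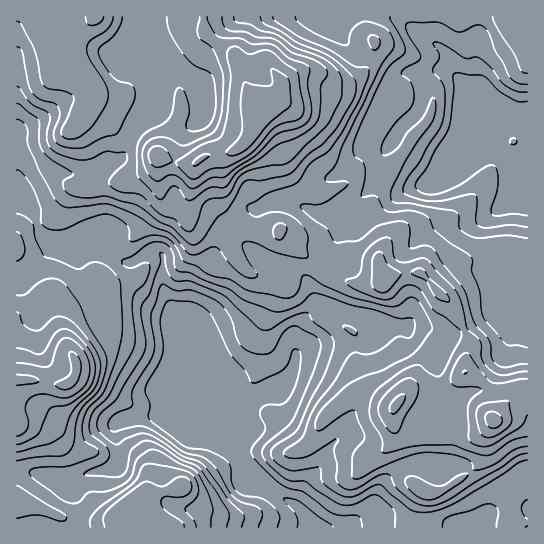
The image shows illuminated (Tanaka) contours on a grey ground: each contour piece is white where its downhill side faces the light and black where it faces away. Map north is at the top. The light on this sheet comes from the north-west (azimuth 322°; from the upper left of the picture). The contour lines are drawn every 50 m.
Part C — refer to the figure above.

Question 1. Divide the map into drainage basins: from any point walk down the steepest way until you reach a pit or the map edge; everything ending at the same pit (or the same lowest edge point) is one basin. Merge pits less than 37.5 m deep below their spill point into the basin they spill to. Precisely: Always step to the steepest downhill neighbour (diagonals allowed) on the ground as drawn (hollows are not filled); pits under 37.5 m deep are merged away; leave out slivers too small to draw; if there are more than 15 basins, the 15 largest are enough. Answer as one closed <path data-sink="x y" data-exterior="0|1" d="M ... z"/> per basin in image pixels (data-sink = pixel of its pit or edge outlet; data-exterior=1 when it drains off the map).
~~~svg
<path data-sink="311 527" data-exterior="1" d="M203 16l-187 1 0 510 398 1 2-19 7-18 11 2 13-5 24-16 9-10 3-7 0-13 10-20 4-15 0-9-14-17-18-10 0-12 4-10-1-12-17-34-18-16-10-12-9-3-27 4-5 5-11 3-21-1-15-7-45-31-9-7-2-7-13 1-19-4-14-9-9-9-4-8 0-45 2-4 13-2 14-13 14-28-18-25-2-14-7-14-29-24-3-6z"/><path data-sink="527 118" data-exterior="1" d="M527 16l-323 1 0 10 3 6 29 24 7 14 2 14 18 25-14 28-14 13-13 2-2 4 0 45 4 8 9 9 14 9 19 4 13-1 2 7 9 7 45 31 15 7 21 1 11-3 5-5 27-4 9 3 10 12 18 16 17 34 1 12-4 10 0 12 18 10 12 12 2 5 0 9-3 13 17-23 6-4 11-3z"/><path data-sink="527 509" data-exterior="1" d="M527 391l-10 2-6 4-16 21-12 24-2 17-10 13-29 19-8 2-11-2-8 23 0 14 113-1z"/>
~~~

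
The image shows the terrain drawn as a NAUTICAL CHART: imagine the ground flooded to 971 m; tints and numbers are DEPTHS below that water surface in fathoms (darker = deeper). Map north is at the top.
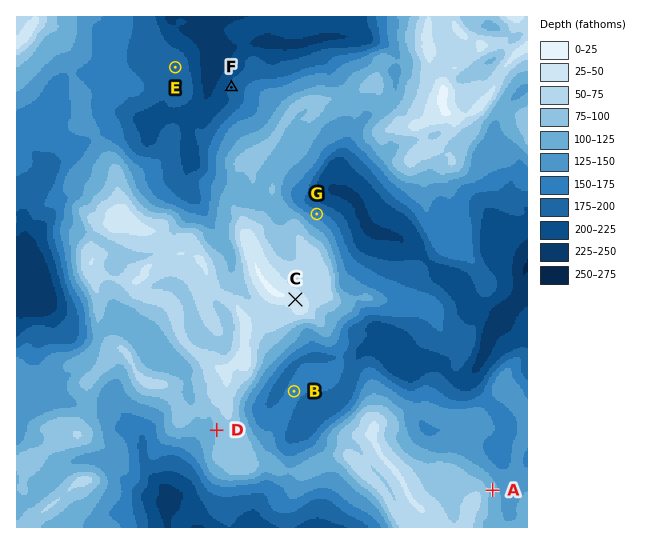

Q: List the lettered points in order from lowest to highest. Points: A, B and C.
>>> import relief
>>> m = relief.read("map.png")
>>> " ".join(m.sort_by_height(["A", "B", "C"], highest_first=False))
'B A C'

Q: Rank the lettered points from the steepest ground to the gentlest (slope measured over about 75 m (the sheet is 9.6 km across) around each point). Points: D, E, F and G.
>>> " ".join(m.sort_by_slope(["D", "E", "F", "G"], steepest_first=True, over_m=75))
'G D F E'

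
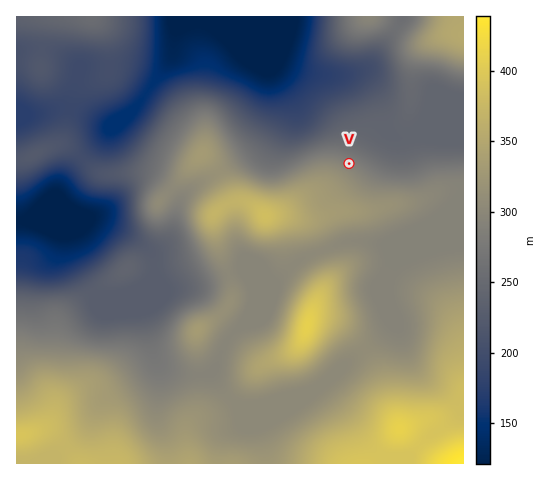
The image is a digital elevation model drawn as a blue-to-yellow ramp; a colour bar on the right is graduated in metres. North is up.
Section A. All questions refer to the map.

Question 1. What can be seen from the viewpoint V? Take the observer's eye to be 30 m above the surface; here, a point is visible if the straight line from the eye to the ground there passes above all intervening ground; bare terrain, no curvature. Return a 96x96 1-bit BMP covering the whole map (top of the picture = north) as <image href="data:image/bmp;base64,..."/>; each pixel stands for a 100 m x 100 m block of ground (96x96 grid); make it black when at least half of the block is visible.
<image width="96" height="96" href="data:image/bmp;base64,Qk2+BAAAAAAAAD4AAAAoAAAAYAAAAGAAAAABAAEAAAAAAIAEAAATCwAAEwsAAAIAAAAAAAAA////AAAAAAAAAAAAAAAAAAHgAH4AAAAAAAAAAAHwAH8AAAAAAAAAAADwAH8AAAAAAAAAAADwAD8AAAAAAAAAAABwAB8AAAAAAAAAAAA4AA8AAAAAAAAAAAAcAAcAAAAAAAAAAAAfAAMAAAAAAAAAAAAf4AAAAAAAAAAAAAAP/AAAAAAAAAAAAAAP/8AAAAAAAAAAAAAP//gAAAAAAAAAAAAH//wAAAAAAAAAAAAH//wAAAAAAAAAAAAD//4AAAAAAAAAAAAA//8AAAAAAAAAAAAAH/8AAAAAAAAAAAAAAf8AAAAAAAAAAAAAAP8AAAAAAAAAAAAAAP8AAAAAAAAAAAAAAP8AAAAAAAAAAAAAAP8AAAAAAAAAAAAAAP8AAAAAAAAAAAAAAP8AAAAAAAAAAAAAAH8AAAAAAAAAAAAAAH8AAAAAAAAAAAAAAH8AAAAAAAAAAAAAAH8AAAAAAAAAAAAAAH8AAAAAAAAAAAAAAH8AAAAAAAAAAAAAAH8AAAAAAAAAAgAAAH8AAAAAAAAADwAAAH8AAAAAAAAAD4wAAH8AAAAAAAAAD9gAAH8AAAAAAAAAB/gAAH8AAAAAAAAAB/gAAH8AAAAAAAAAA/gAAD8AAAAAAAAAAfgAAA8AAAAAAAAAAPgAAAMAAAAAAAAAAHgAAAAAAAAAAAAAAAAAAAAAAAAAAAAAAAAAAAAAAAAAAAAAAAAAAAAAAAAAAAAAAAAAAAAAAAAAAAAAAAAAAAAAAAAAAAAAAAAAAAAAAAAAAAAAAAAAAAAAAAAAAAAAAAAAAAAAAAAAAAAAAAAAAAAAAAAAAAAAAAAAAAAAAAAAAAAAAAAAAAAAAAAAAAAAD4AAAAAAAAAAAAAD/8AAAAAAAAAAAAAH///wAAAAAAAAAAAP////gAEAAAAAAAA/////8AEAAAAAAAD//////8EAAAAAAAH//////+MAAAAAAAH///////8AAAAAAAP4D/////8AAAAAAAP4A/////8AAAAAB//wAf////8AAAAAA//wAP////8AAAAAAf/4AP////8AAAAAAf/8AH////8AAAAAAP/+AH////8AAAAAAP//AH////8AAAAAAP//gD////8AAAAAAP//gD////8AAAAAAH//wD////8AAAAAAH//4H////8AAAAAAH//+P////8AAAAAAH////////8AAAAAAH////////8AAAAAAH////////8AAAAAAH////////8AAAAAAH////////8AAAAAAD////////8AAAAAAD/+P/////8AAAAAAB/8H/////8AAAAAAD/8H/////8AAAAAAH/+H/////8AAAAAAP//H/////8AAAAAAf////////8AAAAAA/////////8AAB/4B/////////8AAP////////////8AH///////+/////8P////////+f////9/////////+P//////////////+H//////////////+H//4Pj/////////+D//4HD/////////+D//4HD/8f//////+D//oPg="/>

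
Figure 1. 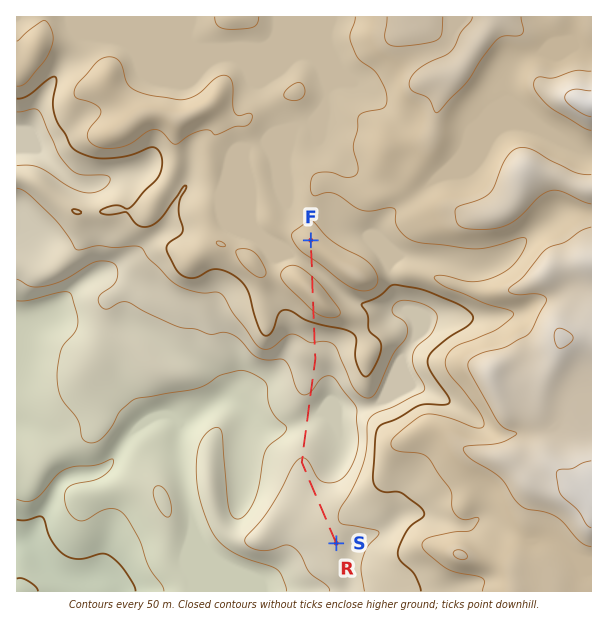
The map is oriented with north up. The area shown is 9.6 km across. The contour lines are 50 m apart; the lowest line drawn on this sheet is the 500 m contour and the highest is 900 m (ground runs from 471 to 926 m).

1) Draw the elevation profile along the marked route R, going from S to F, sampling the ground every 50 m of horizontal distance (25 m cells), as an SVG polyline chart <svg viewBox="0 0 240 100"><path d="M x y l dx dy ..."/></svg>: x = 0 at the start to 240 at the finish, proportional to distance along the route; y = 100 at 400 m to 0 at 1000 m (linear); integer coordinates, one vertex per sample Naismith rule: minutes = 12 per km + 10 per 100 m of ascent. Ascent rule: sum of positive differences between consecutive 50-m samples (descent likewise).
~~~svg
<svg viewBox="0 0 240 100"><path d="M0 51l2 0 3 0 2 0 2 0 3 0 2 0 2 0 3 0 2 0 2 1 2 0 3 0 2 1 2 0 3 1 2 1 2 0 3 1 2 0 2 0 3 1 2 0 2 0 3 0 2 0 2 0 3 0 2 1 2 0 2 0 3 0 2 1 2 0 3 0 2 1 2 0 3 1 2 1 2 0 3 1 2 1 2 0 3 0 2 0 2 0 2-1 3 0 2-1 2-1 3-1 2 0 2-1 3-1 2 0 2 0 3-1 2 0 2 0 3-1 2 0 2-1 3-1 2-1 2-1 2-1 3 0 2-1 2 0 3 0 2 0 2-1 3 0 2-2 2-1 3-2 2-2 2-2 3-3 2-2 2-2 3-2 2-1 2-2 2-1 3-1 2 0 2 0 3 1 2 2 2 1 3 2 2 2 2 1 3 1 2 0 2-1 3-1 2-1 2-2 3-1 2-1 2 0 2 0 2 0"/></svg>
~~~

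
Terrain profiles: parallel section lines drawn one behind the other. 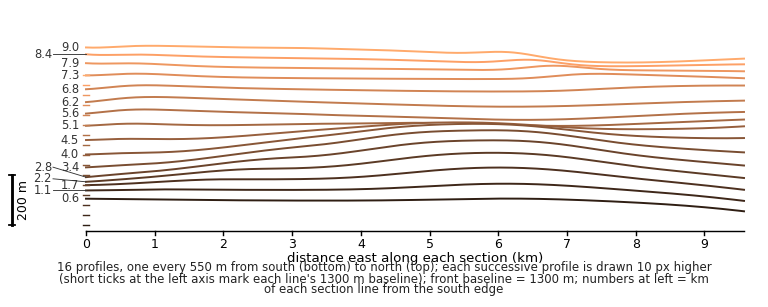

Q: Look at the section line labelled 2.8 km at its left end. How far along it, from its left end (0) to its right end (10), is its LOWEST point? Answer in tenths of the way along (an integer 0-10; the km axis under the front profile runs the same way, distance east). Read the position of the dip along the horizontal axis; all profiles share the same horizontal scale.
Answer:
0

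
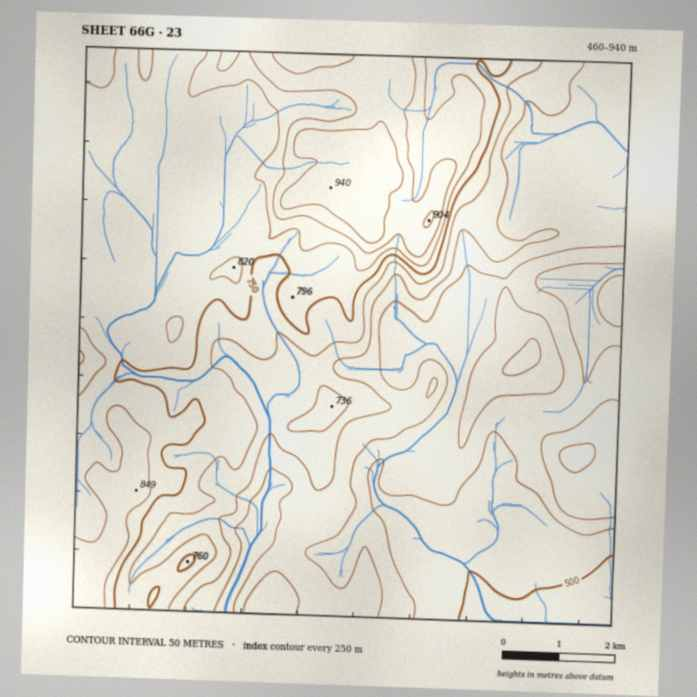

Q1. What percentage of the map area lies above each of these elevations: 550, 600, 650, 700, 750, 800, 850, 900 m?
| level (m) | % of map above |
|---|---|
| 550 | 89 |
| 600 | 76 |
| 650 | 58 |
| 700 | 48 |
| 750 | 39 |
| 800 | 16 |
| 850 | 8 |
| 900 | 3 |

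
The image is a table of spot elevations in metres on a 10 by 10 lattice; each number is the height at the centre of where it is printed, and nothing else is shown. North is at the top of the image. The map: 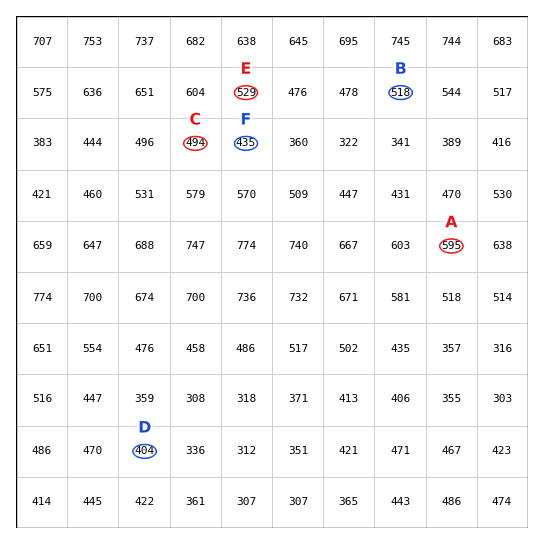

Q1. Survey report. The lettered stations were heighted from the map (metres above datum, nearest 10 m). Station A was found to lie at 600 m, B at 520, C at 490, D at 400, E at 530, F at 440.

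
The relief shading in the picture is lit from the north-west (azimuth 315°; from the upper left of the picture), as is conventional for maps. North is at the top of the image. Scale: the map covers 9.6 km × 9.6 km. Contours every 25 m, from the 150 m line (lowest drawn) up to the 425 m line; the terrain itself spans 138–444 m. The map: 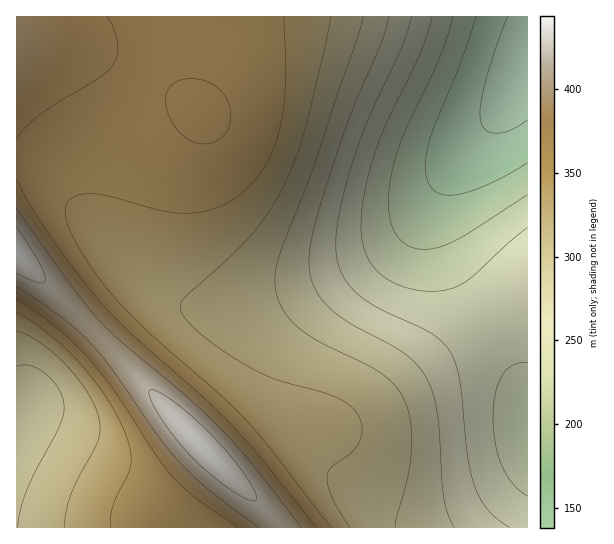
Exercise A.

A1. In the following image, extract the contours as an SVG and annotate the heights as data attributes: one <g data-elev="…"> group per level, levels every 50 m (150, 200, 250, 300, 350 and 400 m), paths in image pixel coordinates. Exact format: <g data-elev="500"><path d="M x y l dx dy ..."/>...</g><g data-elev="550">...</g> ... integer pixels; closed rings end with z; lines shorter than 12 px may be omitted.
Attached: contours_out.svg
<g data-elev="150"><path d="M527 120l-16 10-14 3-11-3-5-9-1-15 5-21 12-40 11-28"/></g><g data-elev="200"><path d="M527 195l-62 40-15 8-13 5-15 1-12-2-10-8-7-11-4-14-1-16 2-19 5-21 11-29 34-72 13-40"/></g><g data-elev="250"><path d="M510 527l-12-8-10-9-8-12-6-14-7-30-8-76-4-16-6-12-8-9-11-8-49-24-20-12-16-18-5-9-3-11-1-16 1-20 6-25 8-31 18-49 33-72 9-29"/></g><g data-elev="300"><path d="M395 527l2-10 10-39 4-28-1-29-7-23-9-14-15-12-59-30-22-15-9-9-7-11-5-10-2-12 1-15 4-17 35-90 42-122 6-24"/><path d="M17 366l6-1 8 1 8 3 8 6 13 16 4 16-1 10-4 10-24 46-9 20-6 18-2 16"/></g><g data-elev="350"><path d="M331 527l-61-78-25-30-27-26-72-63-33-35-19-24-15-22-10-20-4-15 1-8 3-5 5-4 9-3 22 1 56 15 26 3 16-1 15-5 13-6 14-10 12-13 10-16 8-16 5-19 4-21 2-24-2-65"/><path d="M17 312l30 21 32 29 26 33 18 34 7 20 1 14-3 11-15 31-2 12 0 10"/></g><g data-elev="400"><path d="M301 527l-48-62-34-38-34-32-66-56-22-21-26-32-54-78"/><path d="M17 287l40 27 28 24 25 28 46 67 23 29 30 28 50 37"/></g>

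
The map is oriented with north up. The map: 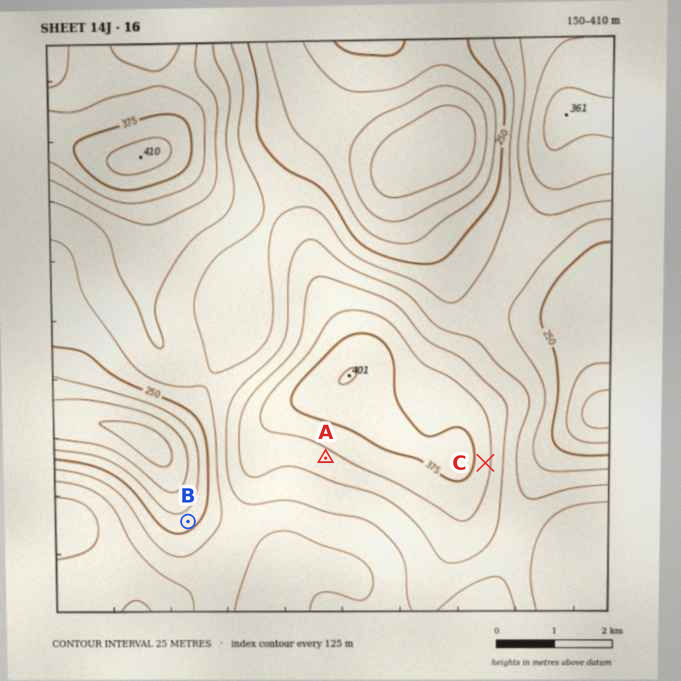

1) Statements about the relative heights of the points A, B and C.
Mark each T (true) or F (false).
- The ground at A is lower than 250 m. F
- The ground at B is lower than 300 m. T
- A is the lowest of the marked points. F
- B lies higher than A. F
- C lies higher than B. T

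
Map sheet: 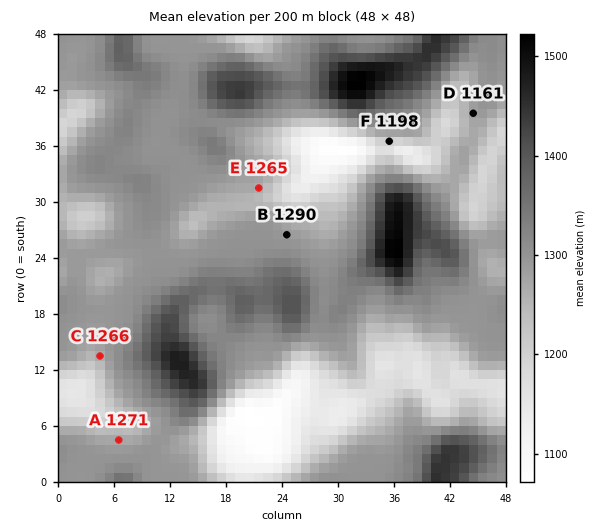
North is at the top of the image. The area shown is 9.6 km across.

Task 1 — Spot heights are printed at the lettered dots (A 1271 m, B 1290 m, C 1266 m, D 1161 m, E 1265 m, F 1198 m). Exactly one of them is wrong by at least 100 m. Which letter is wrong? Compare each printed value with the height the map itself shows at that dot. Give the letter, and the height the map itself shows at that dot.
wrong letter D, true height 1286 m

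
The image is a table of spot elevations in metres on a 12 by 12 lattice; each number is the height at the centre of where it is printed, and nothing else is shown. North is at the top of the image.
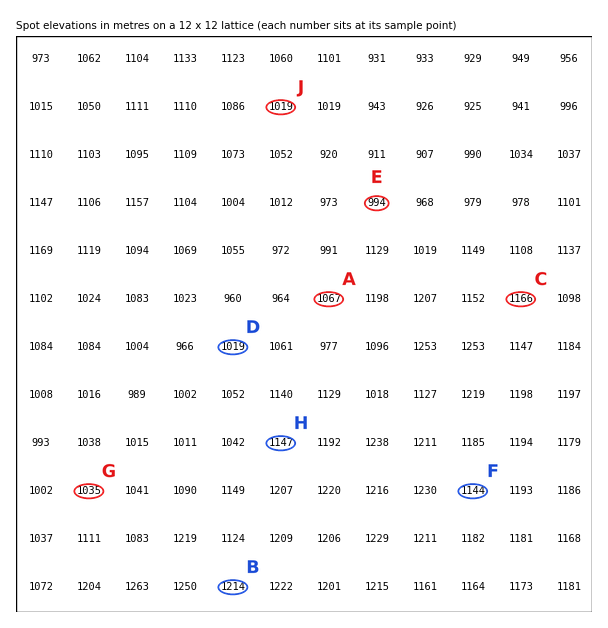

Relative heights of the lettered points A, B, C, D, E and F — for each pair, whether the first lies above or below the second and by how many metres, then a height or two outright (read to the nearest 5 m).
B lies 220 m above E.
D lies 195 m below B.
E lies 170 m below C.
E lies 150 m below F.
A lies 150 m below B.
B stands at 1215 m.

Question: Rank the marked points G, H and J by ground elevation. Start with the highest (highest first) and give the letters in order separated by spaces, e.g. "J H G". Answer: H G J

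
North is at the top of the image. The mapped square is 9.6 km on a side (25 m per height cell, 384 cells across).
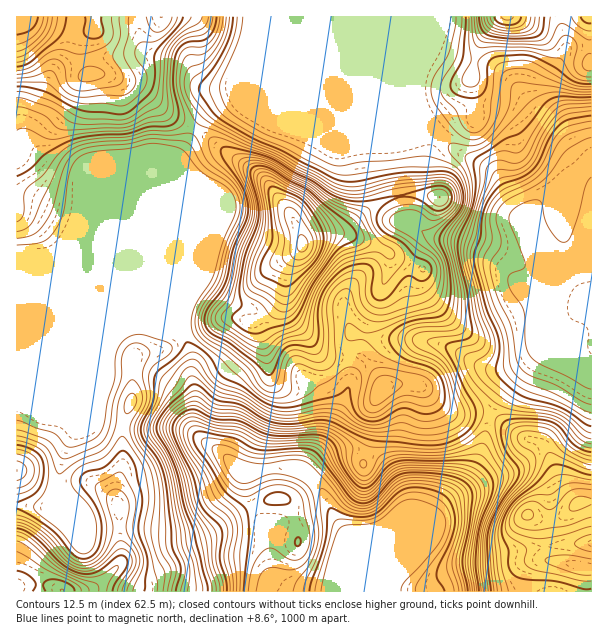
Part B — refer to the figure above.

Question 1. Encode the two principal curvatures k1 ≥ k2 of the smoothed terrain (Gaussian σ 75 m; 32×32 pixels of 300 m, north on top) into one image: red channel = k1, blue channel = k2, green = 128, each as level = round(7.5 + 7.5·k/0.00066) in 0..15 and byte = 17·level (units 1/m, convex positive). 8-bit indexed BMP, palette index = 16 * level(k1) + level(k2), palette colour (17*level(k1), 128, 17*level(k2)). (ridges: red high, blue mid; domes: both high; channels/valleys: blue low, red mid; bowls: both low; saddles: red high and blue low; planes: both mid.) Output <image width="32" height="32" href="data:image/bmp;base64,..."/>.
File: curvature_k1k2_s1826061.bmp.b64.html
<image width="32" height="32" href="data:image/bmp;base64,Qk02CAAAAAAAADYEAAAoAAAAIAAAACAAAAABAAgAAAAAAAAEAAATCwAAEwsAAAABAAAAAAAAAIAAABGAAAAigAAAM4AAAESAAABVgAAAZoAAAHeAAACIgAAAmYAAAKqAAAC7gAAAzIAAAN2AAADugAAA/4AAAACAEQARgBEAIoARADOAEQBEgBEAVYARAGaAEQB3gBEAiIARAJmAEQCqgBEAu4ARAMyAEQDdgBEA7oARAP+AEQAAgCIAEYAiACKAIgAzgCIARIAiAFWAIgBmgCIAd4AiAIiAIgCZgCIAqoAiALuAIgDMgCIA3YAiAO6AIgD/gCIAAIAzABGAMwAigDMAM4AzAESAMwBVgDMAZoAzAHeAMwCIgDMAmYAzAKqAMwC7gDMAzIAzAN2AMwDugDMA/4AzAACARAARgEQAIoBEADOARABEgEQAVYBEAGaARAB3gEQAiIBEAJmARACqgEQAu4BEAMyARADdgEQA7oBEAP+ARAAAgFUAEYBVACKAVQAzgFUARIBVAFWAVQBmgFUAd4BVAIiAVQCZgFUAqoBVALuAVQDMgFUA3YBVAO6AVQD/gFUAAIBmABGAZgAigGYAM4BmAESAZgBVgGYAZoBmAHeAZgCIgGYAmYBmAKqAZgC7gGYAzIBmAN2AZgDugGYA/4BmAACAdwARgHcAIoB3ADOAdwBEgHcAVYB3AGaAdwB3gHcAiIB3AJmAdwCqgHcAu4B3AMyAdwDdgHcA7oB3AP+AdwAAgIgAEYCIACKAiAAzgIgARICIAFWAiABmgIgAd4CIAIiAiACZgIgAqoCIALuAiADMgIgA3YCIAO6AiAD/gIgAAICZABGAmQAigJkAM4CZAESAmQBVgJkAZoCZAHeAmQCIgJkAmYCZAKqAmQC7gJkAzICZAN2AmQDugJkA/4CZAACAqgARgKoAIoCqADOAqgBEgKoAVYCqAGaAqgB3gKoAiICqAJmAqgCqgKoAu4CqAMyAqgDdgKoA7oCqAP+AqgAAgLsAEYC7ACKAuwAzgLsARIC7AFWAuwBmgLsAd4C7AIiAuwCZgLsAqoC7ALuAuwDMgLsA3YC7AO6AuwD/gLsAAIDMABGAzAAigMwAM4DMAESAzABVgMwAZoDMAHeAzACIgMwAmYDMAKqAzAC7gMwAzIDMAN2AzADugMwA/4DMAACA3QARgN0AIoDdADOA3QBEgN0AVYDdAGaA3QB3gN0AiIDdAJmA3QCqgN0Au4DdAMyA3QDdgN0A7oDdAP+A3QAAgO4AEYDuACKA7gAzgO4ARIDuAFWA7gBmgO4Ad4DuAIiA7gCZgO4AqoDuALuA7gDMgO4A3YDuAO6A7gD/gO4AAID/ABGA/wAigP8AM4D/AESA/wBVgP8AZoD/AHeA/wCIgP8AmYD/AKqA/wC7gP8AzID/AN2A/wDugP8A/4D/AKjF+fb11XOnp5W5uJR0h7aEdHeHh5WohWCF18eGdHOUmOa0QKL56aS5qJZ1hHSGx7aBd4eHhoS1sqbYyKfI6OjZuHNAUvXXhZWGloZ1lZbK2YB3h4d3dnKDpfi1lJSDcsiUgXVz9aV2p6elyJV0drfIgnGBhYd3YlKU+fi4p6eGoHF2dIXouJfHhWSXtJWHx6aQwuSQc3VjcqKl+/ulx7imlISVxsinqLh1dJWDx9nKooDV+ZRAYmNygZCz9qWn2cu2ocinp6fJuaSWc2KBkYGAgun8tGJkdIOjg4ChtreWysaChpa32Mmog4JwgqKAYGKk9+bTxLi4taOEp6TVxpSVlIV0ZNbkkoJQcHJktKWFcYKiopWmuLmokpLq6emmY4V1hnZzxvSCYECTp3OnurmlpLbatoSYqMm1wubIybeDhneHh4Sn+ti0oaW3lKjZ2NfFw+rYlLjYxqWllXSUg2SHh3eHdYT2pKWipMm12eiVlpdzpurm2duVdYZ2doWFdoeHd3d2heellnKVlnTVxlKVppW0pqa4yINzlHRldoZ3h4eHd4eUysfYsoN0luilY9ellZeVk3GQgbbIhHV3d3d3h3d3h4WUhYWg5sjoyLbG1oR0lKOBYZTX56eDdnd3iIeHd4d3h4eHd5Do+seUxueTY4O2qLen2NemdISHh4eHh4eHh4eHd4eHhIGl5JW3+IRRcrjJlrjIx5ZydYeHd4d3h4eHh3eHh3d3cWPH6qj2tmJhg9eFuem3c3J2h4h3d3WGh4d3h4eHh3d0gajZx/j6knSS18fY6oVRZIaHh4eHlpaGh3eHh4eHd4aAl8aV6Pvj5vbVppPAgoSlhneHh4epl4eGh4eHh4eHh3Fis9f4yMTHpmFgkvOjkmN1d4eYd5eHh4aHh4eHh3d3czC0+fvYtLX09cW1/fyjUmR1h5iHhpeGdXd3h4d3h4Rgcff42LZiY4XH9/b8+MKjhYOEh4eYl4ZkdoeHd3eElbX0+dhigHF1hYODgqHSkoO4uJOGd5empWNygYFyc3S39/WzkIBzdXaGdXWGlZGkhKfJhHR2dpfGtpaXpoS2xObXg3ByhYeHd4d3d4eFpsqnhceFZHVldYWnp7m5tujFpXNzdXd3h3eHh3d3hoaXuLiVp6Z0dGWGl6iHl6m3xmR0dXZ3d4eHh4eHd4eFl6emloWWpJOVlaOmusjIuMmWYpR0dneHh4eHh4d3h4WWuMqGZIWVxvu4g4SVlZZ2xpRht4SEh4eHh4d3h4eHhnWG1YJzZKW02smWk5eop3XFtGLXpYKHh4eHd3d3h3eHdoT0spS01XO0ucmThriXhLf61NqngoaHh3d3h4eHd3d2ccT7/Pikksk="/>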